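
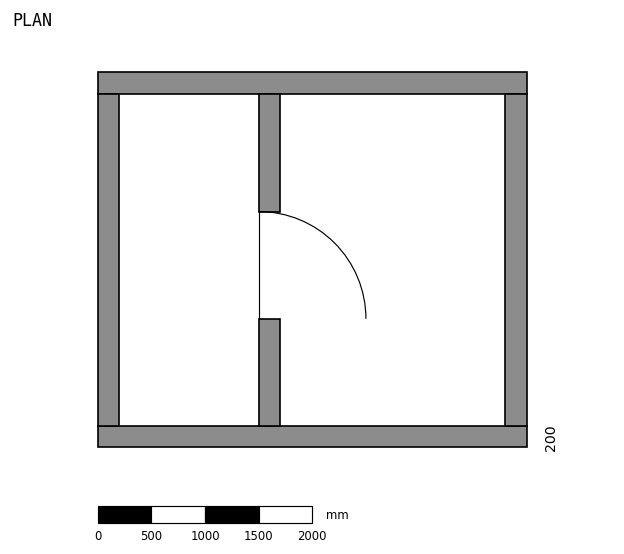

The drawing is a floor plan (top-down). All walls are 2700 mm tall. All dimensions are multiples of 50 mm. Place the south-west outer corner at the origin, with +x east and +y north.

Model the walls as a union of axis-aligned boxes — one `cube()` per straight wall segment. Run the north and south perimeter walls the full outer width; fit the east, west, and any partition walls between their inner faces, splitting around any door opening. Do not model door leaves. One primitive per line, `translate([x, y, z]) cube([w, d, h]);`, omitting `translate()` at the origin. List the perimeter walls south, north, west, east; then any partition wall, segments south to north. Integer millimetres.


cube([4000, 200, 2700]);
translate([0, 3300, 0]) cube([4000, 200, 2700]);
translate([0, 200, 0]) cube([200, 3100, 2700]);
translate([3800, 200, 0]) cube([200, 3100, 2700]);
translate([1500, 200, 0]) cube([200, 1000, 2700]);
translate([1500, 2200, 0]) cube([200, 1100, 2700]);


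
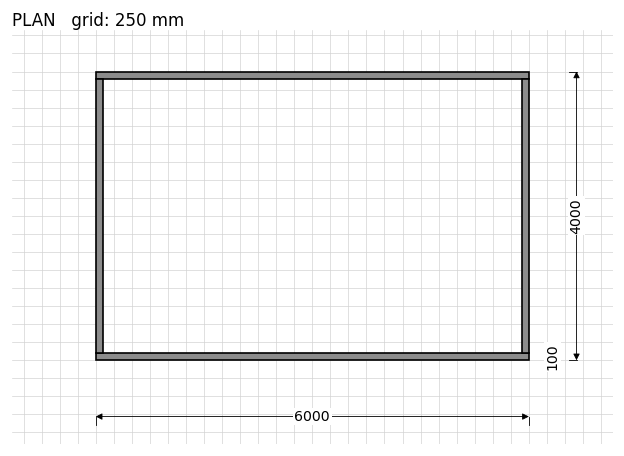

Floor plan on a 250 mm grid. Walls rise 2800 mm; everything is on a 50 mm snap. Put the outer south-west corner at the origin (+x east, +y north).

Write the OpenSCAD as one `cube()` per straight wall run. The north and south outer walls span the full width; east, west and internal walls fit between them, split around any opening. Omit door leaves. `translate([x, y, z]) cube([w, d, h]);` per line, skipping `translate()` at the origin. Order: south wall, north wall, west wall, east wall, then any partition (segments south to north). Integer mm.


cube([6000, 100, 2800]);
translate([0, 3900, 0]) cube([6000, 100, 2800]);
translate([0, 100, 0]) cube([100, 3800, 2800]);
translate([5900, 100, 0]) cube([100, 3800, 2800]);


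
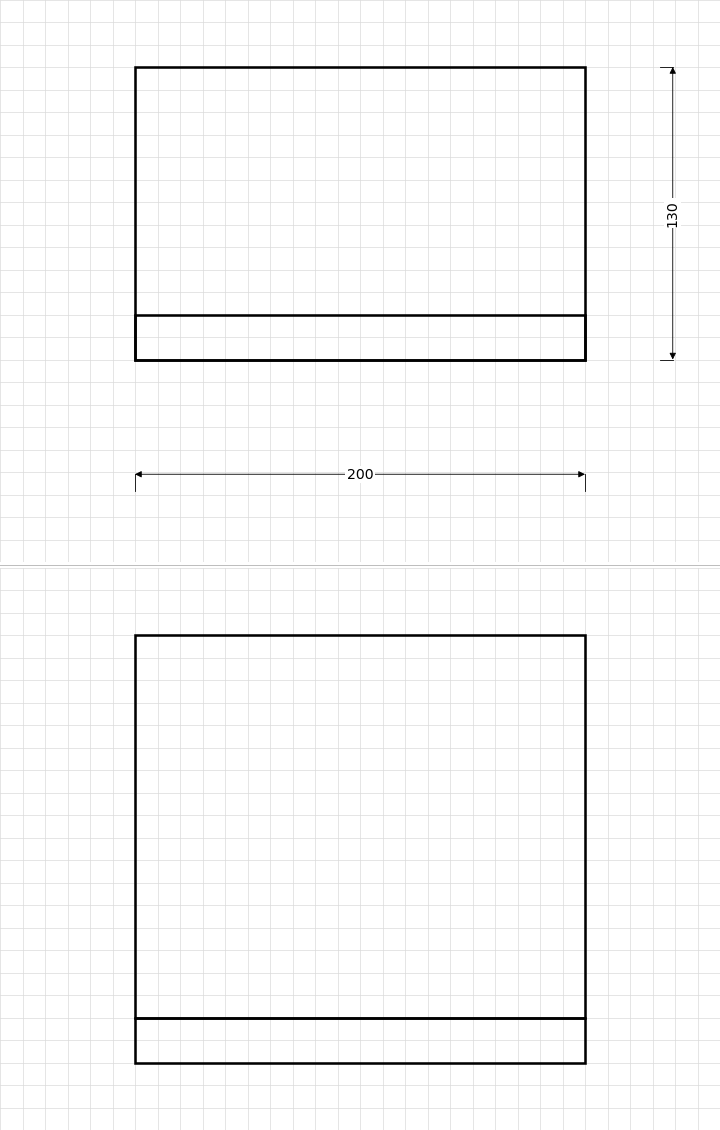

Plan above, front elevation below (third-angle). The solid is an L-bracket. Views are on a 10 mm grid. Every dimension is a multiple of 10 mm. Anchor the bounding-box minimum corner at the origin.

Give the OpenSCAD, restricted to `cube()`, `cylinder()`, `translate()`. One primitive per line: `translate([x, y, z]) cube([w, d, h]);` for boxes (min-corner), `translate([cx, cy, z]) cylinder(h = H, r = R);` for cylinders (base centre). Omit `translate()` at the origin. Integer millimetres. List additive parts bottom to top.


cube([200, 130, 20]);
translate([0, 0, 20]) cube([200, 20, 170]);


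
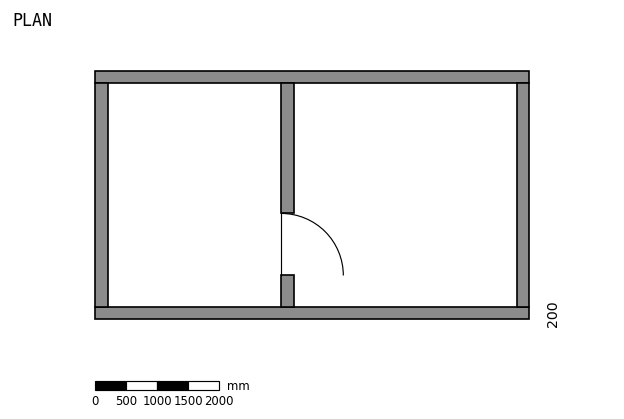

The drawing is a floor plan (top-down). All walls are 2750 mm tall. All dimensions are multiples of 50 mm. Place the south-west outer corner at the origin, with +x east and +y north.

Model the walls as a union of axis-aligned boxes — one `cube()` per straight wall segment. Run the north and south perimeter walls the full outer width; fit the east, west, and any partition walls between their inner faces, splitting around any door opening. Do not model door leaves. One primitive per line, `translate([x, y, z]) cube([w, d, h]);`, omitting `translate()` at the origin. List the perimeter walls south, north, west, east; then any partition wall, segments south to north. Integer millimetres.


cube([7000, 200, 2750]);
translate([0, 3800, 0]) cube([7000, 200, 2750]);
translate([0, 200, 0]) cube([200, 3600, 2750]);
translate([6800, 200, 0]) cube([200, 3600, 2750]);
translate([3000, 200, 0]) cube([200, 500, 2750]);
translate([3000, 1700, 0]) cube([200, 2100, 2750]);


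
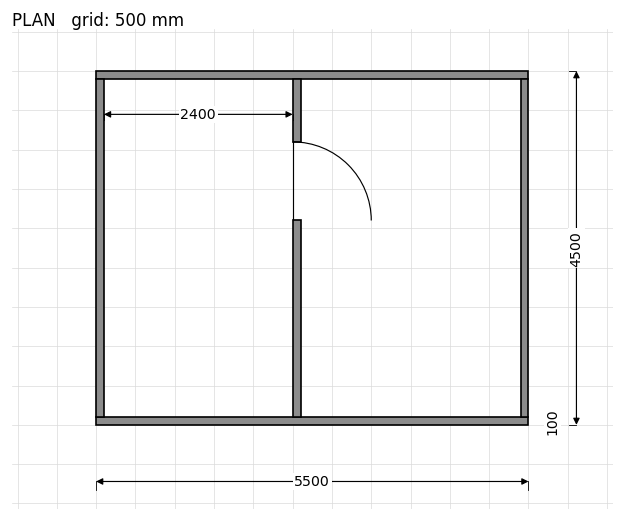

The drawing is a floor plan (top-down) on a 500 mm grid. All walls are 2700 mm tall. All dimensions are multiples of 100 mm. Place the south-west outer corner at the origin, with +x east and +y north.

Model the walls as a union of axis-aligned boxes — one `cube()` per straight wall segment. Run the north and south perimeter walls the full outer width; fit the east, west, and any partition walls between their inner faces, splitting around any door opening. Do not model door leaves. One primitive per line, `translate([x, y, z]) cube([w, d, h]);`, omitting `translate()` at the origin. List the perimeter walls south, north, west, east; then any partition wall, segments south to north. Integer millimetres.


cube([5500, 100, 2700]);
translate([0, 4400, 0]) cube([5500, 100, 2700]);
translate([0, 100, 0]) cube([100, 4300, 2700]);
translate([5400, 100, 0]) cube([100, 4300, 2700]);
translate([2500, 100, 0]) cube([100, 2500, 2700]);
translate([2500, 3600, 0]) cube([100, 800, 2700]);


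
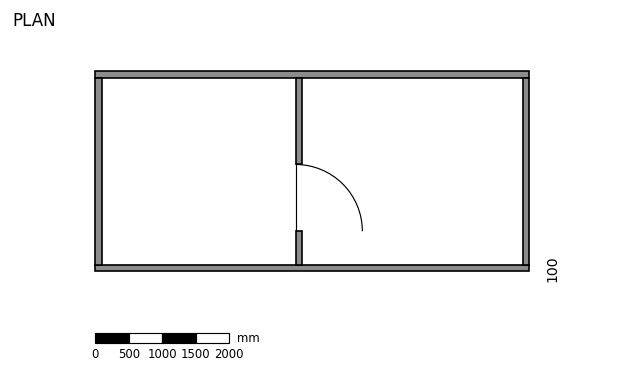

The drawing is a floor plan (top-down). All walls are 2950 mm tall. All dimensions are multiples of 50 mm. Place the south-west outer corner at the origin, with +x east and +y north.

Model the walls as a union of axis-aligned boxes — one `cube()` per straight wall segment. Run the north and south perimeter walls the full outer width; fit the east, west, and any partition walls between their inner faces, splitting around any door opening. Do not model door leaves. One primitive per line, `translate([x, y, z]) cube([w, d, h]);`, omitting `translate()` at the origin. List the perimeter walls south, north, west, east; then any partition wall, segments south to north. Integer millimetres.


cube([6500, 100, 2950]);
translate([0, 2900, 0]) cube([6500, 100, 2950]);
translate([0, 100, 0]) cube([100, 2800, 2950]);
translate([6400, 100, 0]) cube([100, 2800, 2950]);
translate([3000, 100, 0]) cube([100, 500, 2950]);
translate([3000, 1600, 0]) cube([100, 1300, 2950]);


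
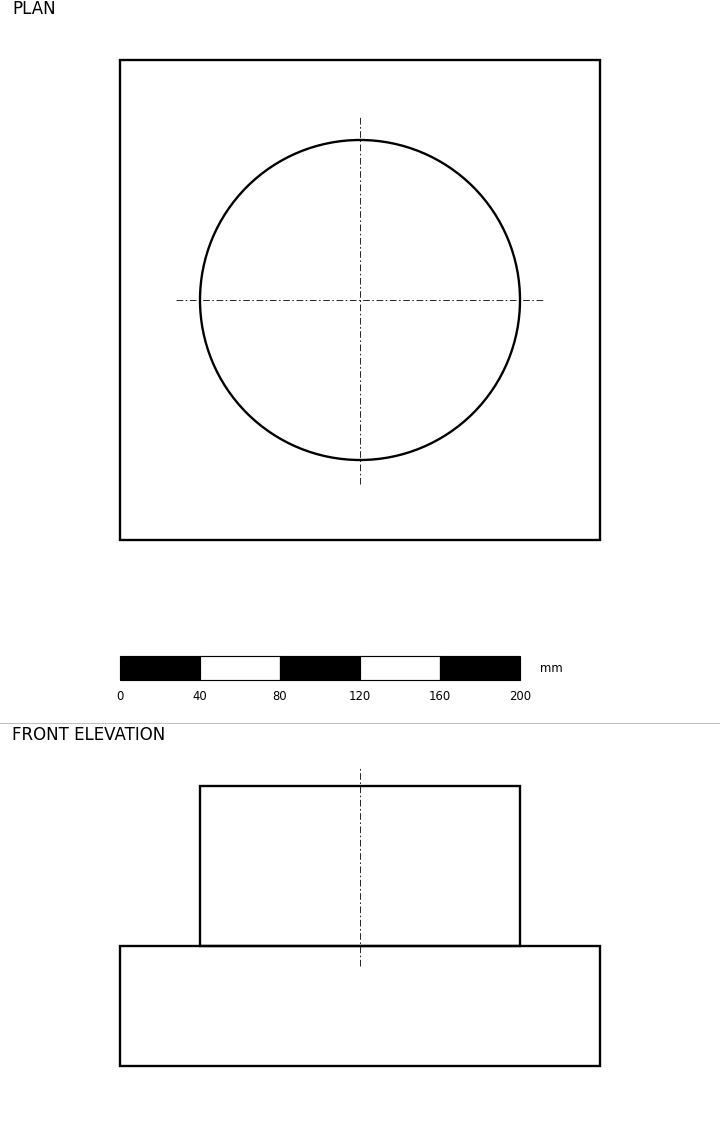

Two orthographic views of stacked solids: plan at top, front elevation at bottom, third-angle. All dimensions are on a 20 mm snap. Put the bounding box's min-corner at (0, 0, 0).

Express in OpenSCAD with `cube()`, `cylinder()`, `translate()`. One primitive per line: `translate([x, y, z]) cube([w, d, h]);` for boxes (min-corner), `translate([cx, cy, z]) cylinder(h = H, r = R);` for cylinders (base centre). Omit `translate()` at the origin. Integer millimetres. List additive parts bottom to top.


cube([240, 240, 60]);
translate([120, 120, 60]) cylinder(h = 80, r = 80);


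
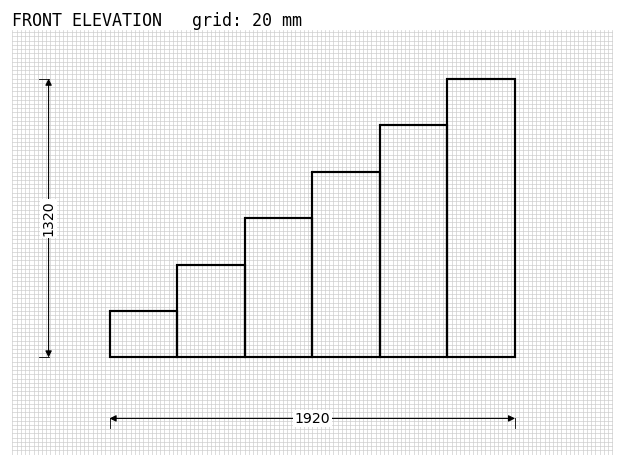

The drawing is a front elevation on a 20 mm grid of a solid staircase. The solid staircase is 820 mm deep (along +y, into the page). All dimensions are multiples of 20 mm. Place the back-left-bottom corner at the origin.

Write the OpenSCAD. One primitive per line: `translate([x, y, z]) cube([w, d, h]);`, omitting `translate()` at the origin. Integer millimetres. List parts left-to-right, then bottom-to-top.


cube([320, 820, 220]);
translate([320, 0, 0]) cube([320, 820, 440]);
translate([640, 0, 0]) cube([320, 820, 660]);
translate([960, 0, 0]) cube([320, 820, 880]);
translate([1280, 0, 0]) cube([320, 820, 1100]);
translate([1600, 0, 0]) cube([320, 820, 1320]);


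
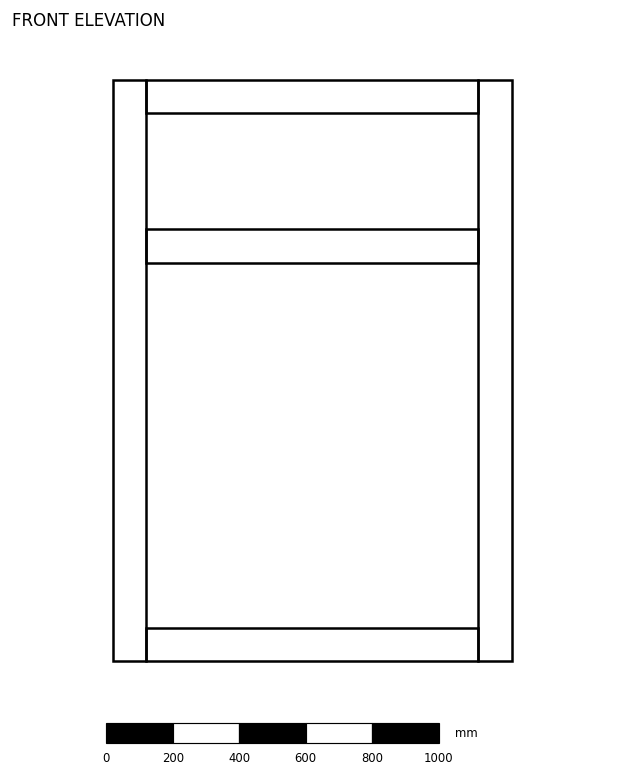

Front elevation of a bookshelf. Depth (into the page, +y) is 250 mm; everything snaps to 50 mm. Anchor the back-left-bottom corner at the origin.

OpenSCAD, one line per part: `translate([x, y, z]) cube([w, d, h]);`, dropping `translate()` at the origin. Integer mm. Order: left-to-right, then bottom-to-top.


cube([100, 250, 1750]);
translate([100, 0, 0]) cube([1000, 250, 100]);
translate([100, 0, 1200]) cube([1000, 250, 100]);
translate([100, 0, 1650]) cube([1000, 250, 100]);
translate([1100, 0, 0]) cube([100, 250, 1750]);


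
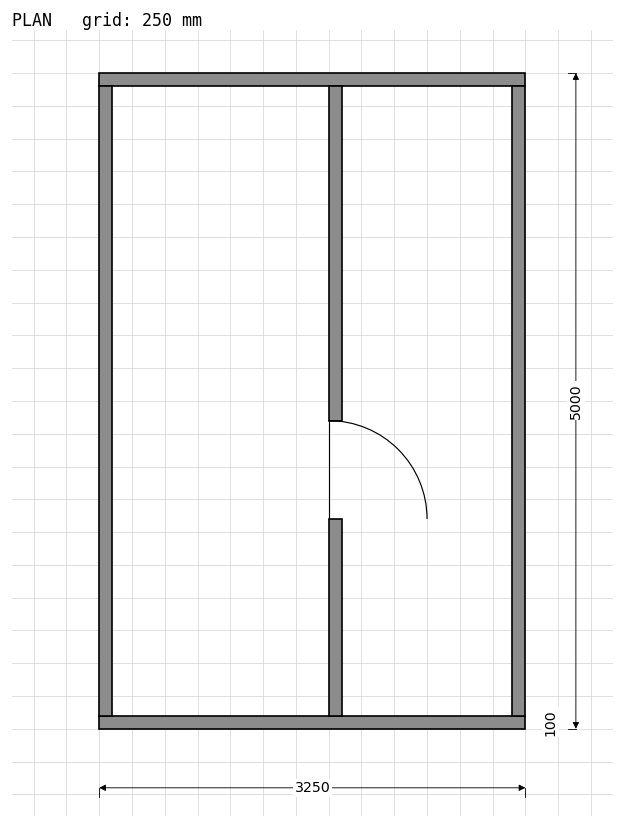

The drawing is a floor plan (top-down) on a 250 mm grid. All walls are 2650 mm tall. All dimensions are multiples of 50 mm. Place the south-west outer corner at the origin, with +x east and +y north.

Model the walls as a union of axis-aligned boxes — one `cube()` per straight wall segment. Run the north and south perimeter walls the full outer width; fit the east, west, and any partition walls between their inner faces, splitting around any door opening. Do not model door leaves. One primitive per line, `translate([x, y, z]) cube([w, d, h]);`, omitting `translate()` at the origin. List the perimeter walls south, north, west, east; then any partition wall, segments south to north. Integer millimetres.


cube([3250, 100, 2650]);
translate([0, 4900, 0]) cube([3250, 100, 2650]);
translate([0, 100, 0]) cube([100, 4800, 2650]);
translate([3150, 100, 0]) cube([100, 4800, 2650]);
translate([1750, 100, 0]) cube([100, 1500, 2650]);
translate([1750, 2350, 0]) cube([100, 2550, 2650]);


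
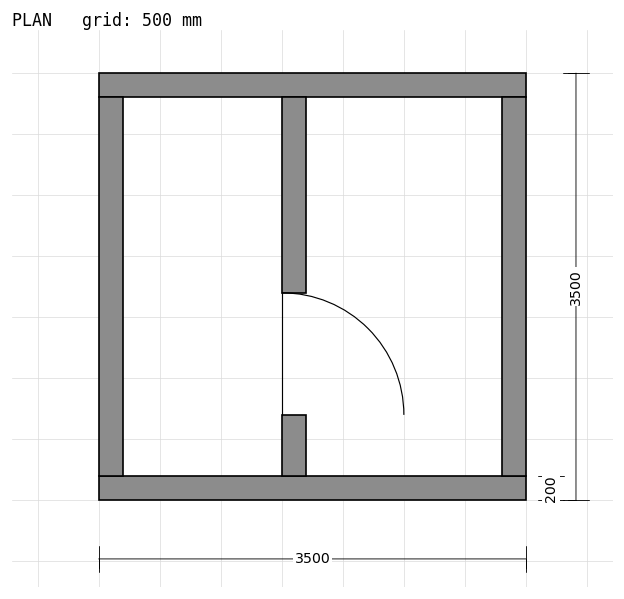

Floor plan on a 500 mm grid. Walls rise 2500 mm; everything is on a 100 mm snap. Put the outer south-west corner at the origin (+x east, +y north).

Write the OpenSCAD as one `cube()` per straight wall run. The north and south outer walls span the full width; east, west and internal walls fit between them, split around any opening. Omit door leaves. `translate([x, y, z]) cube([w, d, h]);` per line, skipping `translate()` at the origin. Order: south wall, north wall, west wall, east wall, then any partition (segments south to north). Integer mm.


cube([3500, 200, 2500]);
translate([0, 3300, 0]) cube([3500, 200, 2500]);
translate([0, 200, 0]) cube([200, 3100, 2500]);
translate([3300, 200, 0]) cube([200, 3100, 2500]);
translate([1500, 200, 0]) cube([200, 500, 2500]);
translate([1500, 1700, 0]) cube([200, 1600, 2500]);


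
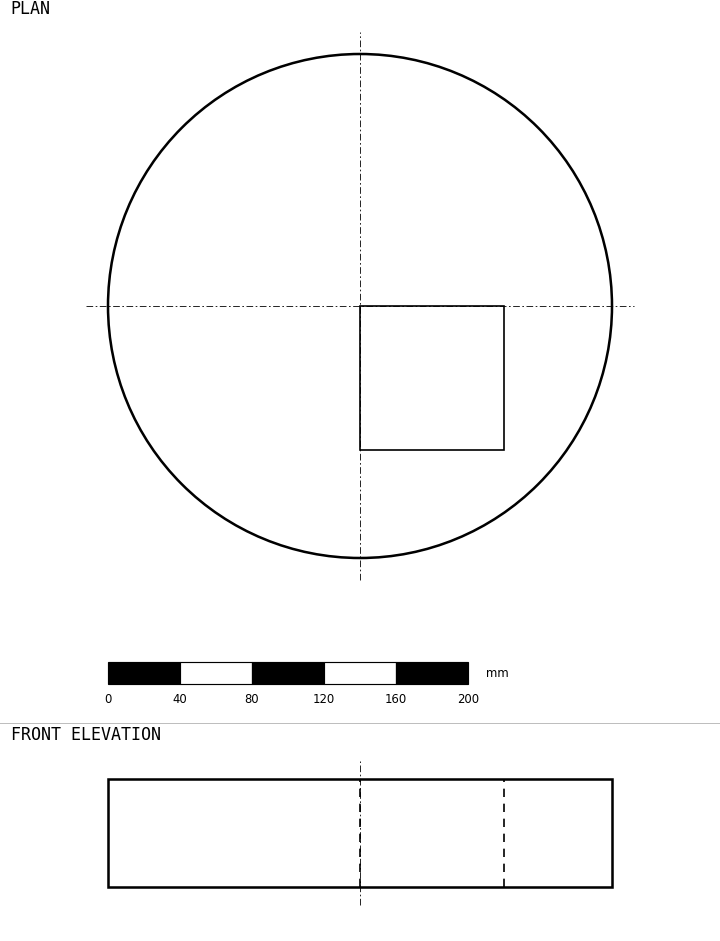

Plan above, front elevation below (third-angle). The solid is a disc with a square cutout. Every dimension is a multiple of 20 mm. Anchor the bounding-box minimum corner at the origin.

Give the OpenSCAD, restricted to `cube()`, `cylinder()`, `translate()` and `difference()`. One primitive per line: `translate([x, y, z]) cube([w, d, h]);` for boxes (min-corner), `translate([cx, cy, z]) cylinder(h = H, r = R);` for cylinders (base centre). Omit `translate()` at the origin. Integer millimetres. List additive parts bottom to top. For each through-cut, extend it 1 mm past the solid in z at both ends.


difference() {
  translate([140, 140, 0]) cylinder(h = 60, r = 140);
  translate([140, 60, -1]) cube([80, 80, 62]);
}


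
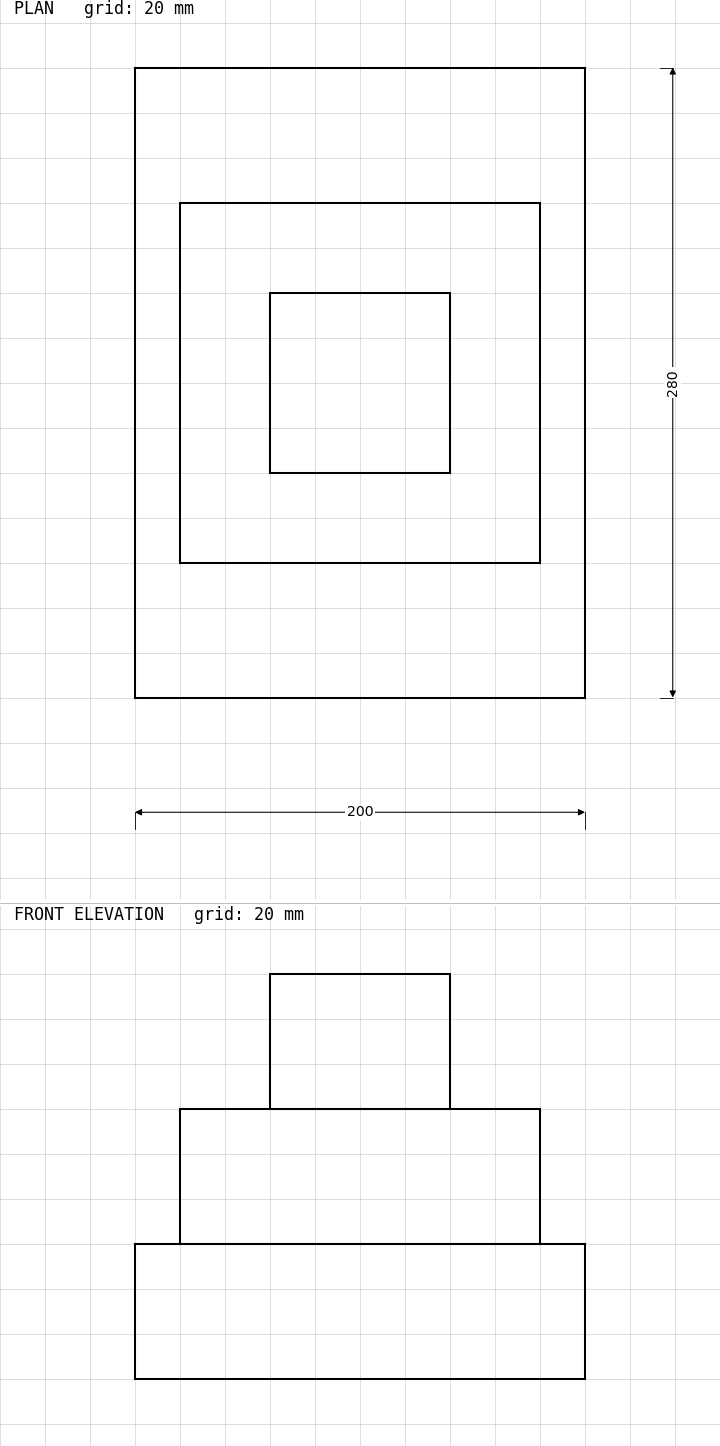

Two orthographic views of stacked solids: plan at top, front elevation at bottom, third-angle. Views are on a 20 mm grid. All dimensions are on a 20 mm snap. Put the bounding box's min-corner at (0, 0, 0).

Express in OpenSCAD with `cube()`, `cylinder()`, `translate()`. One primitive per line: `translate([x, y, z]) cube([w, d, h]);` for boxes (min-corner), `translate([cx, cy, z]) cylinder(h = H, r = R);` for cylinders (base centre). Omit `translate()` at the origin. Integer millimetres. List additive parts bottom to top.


cube([200, 280, 60]);
translate([20, 60, 60]) cube([160, 160, 60]);
translate([60, 100, 120]) cube([80, 80, 60]);


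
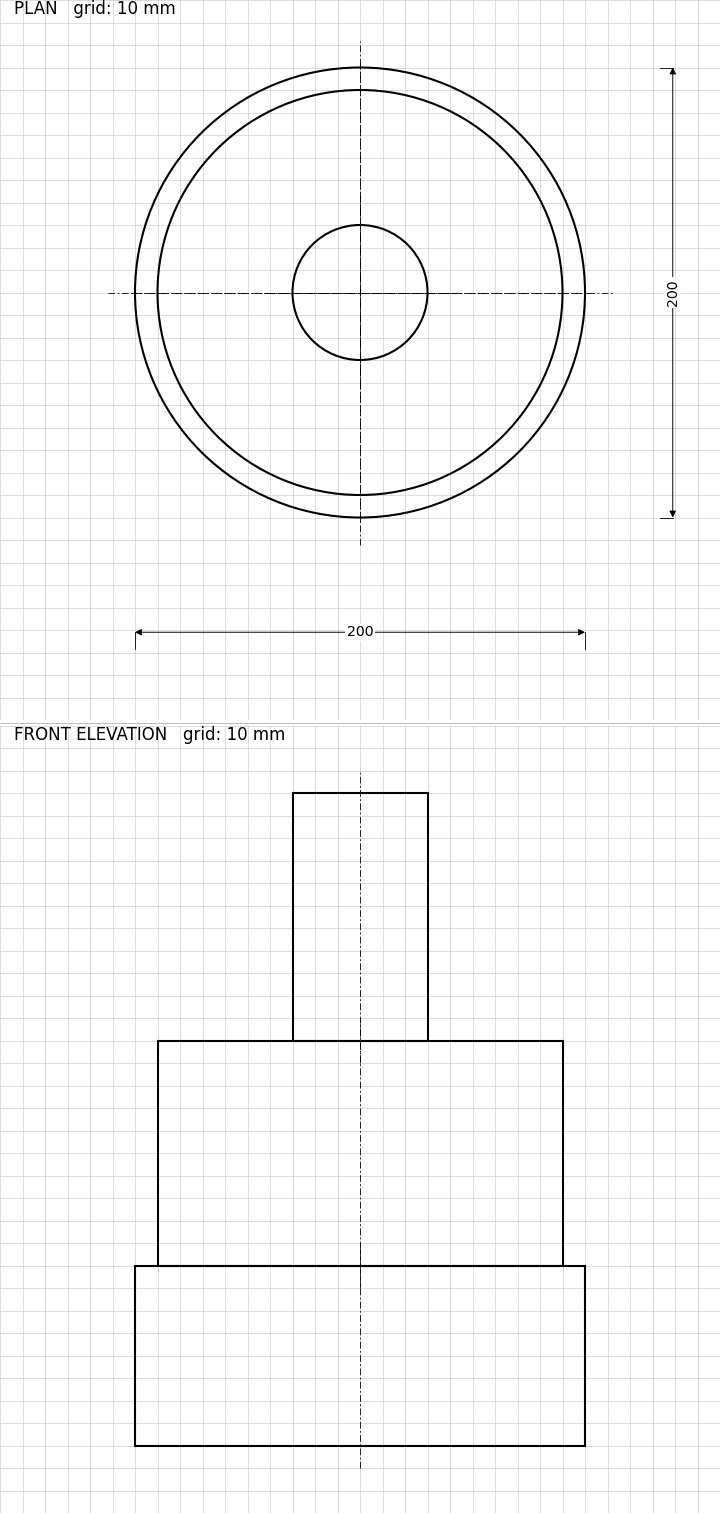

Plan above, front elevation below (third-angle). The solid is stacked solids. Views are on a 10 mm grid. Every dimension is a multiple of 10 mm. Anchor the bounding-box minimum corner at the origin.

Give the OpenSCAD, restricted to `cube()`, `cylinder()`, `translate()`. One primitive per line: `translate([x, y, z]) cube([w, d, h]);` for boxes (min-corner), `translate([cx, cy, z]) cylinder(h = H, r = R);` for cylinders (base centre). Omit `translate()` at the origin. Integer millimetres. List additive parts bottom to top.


translate([100, 100, 0]) cylinder(h = 80, r = 100);
translate([100, 100, 80]) cylinder(h = 100, r = 90);
translate([100, 100, 180]) cylinder(h = 110, r = 30);


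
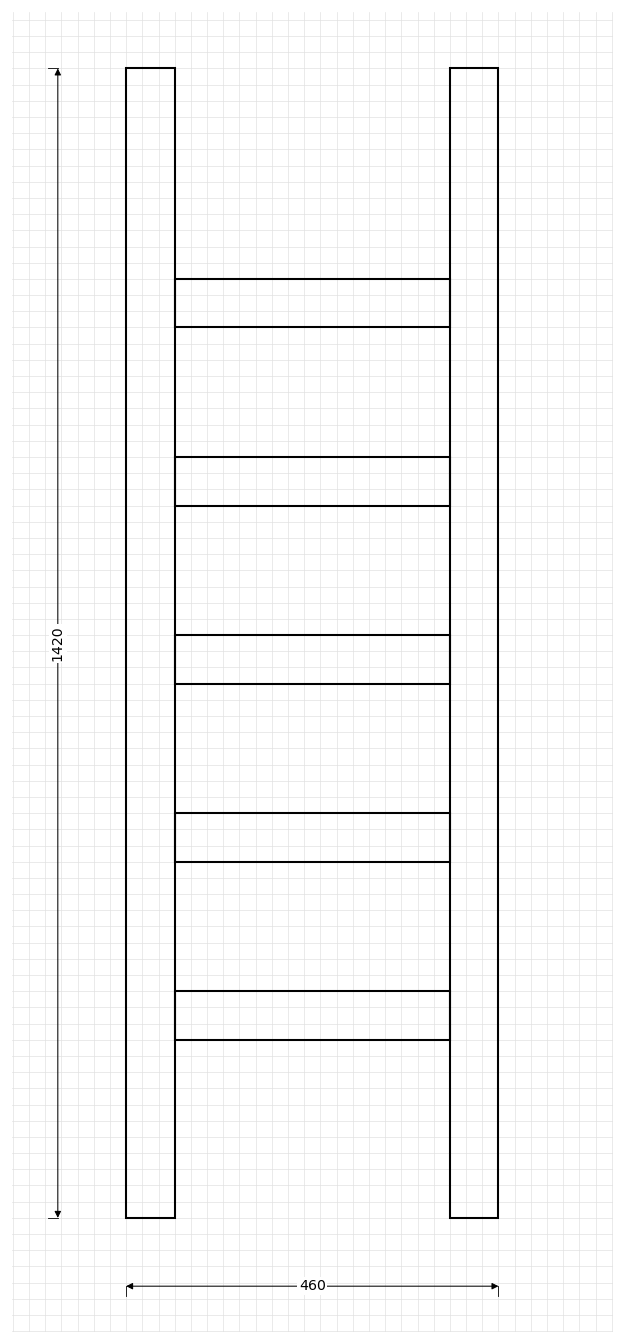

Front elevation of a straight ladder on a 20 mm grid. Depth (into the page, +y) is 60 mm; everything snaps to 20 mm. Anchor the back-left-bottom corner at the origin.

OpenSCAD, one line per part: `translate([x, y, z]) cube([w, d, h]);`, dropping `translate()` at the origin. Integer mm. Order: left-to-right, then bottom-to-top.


cube([60, 60, 1420]);
translate([60, 0, 220]) cube([340, 60, 60]);
translate([60, 0, 440]) cube([340, 60, 60]);
translate([60, 0, 660]) cube([340, 60, 60]);
translate([60, 0, 880]) cube([340, 60, 60]);
translate([60, 0, 1100]) cube([340, 60, 60]);
translate([400, 0, 0]) cube([60, 60, 1420]);


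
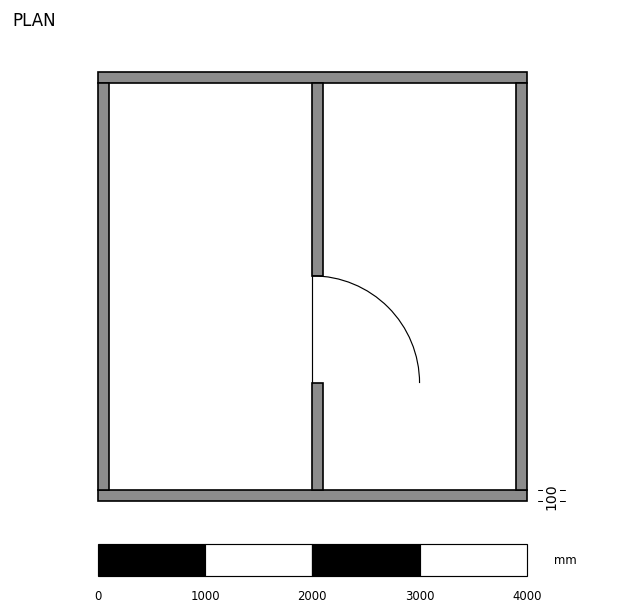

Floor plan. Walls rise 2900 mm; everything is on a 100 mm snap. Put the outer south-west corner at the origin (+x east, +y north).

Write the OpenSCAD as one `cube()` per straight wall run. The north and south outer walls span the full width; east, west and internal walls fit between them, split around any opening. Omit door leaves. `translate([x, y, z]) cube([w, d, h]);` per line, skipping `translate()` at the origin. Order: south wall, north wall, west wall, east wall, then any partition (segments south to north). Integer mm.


cube([4000, 100, 2900]);
translate([0, 3900, 0]) cube([4000, 100, 2900]);
translate([0, 100, 0]) cube([100, 3800, 2900]);
translate([3900, 100, 0]) cube([100, 3800, 2900]);
translate([2000, 100, 0]) cube([100, 1000, 2900]);
translate([2000, 2100, 0]) cube([100, 1800, 2900]);


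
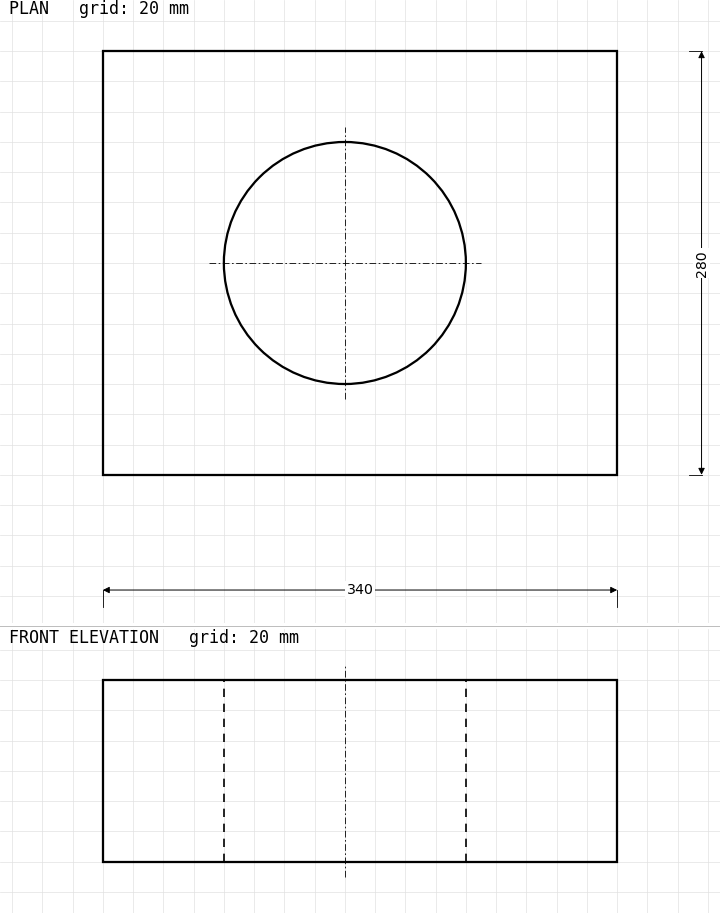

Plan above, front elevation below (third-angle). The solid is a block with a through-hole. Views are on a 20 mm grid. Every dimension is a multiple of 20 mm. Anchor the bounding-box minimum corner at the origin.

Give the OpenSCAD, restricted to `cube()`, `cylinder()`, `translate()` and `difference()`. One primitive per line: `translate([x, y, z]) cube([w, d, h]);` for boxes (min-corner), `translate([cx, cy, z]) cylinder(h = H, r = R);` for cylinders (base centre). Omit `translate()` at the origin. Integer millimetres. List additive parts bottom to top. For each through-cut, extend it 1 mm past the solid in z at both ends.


difference() {
  cube([340, 280, 120]);
  translate([160, 140, -1]) cylinder(h = 122, r = 80);
}


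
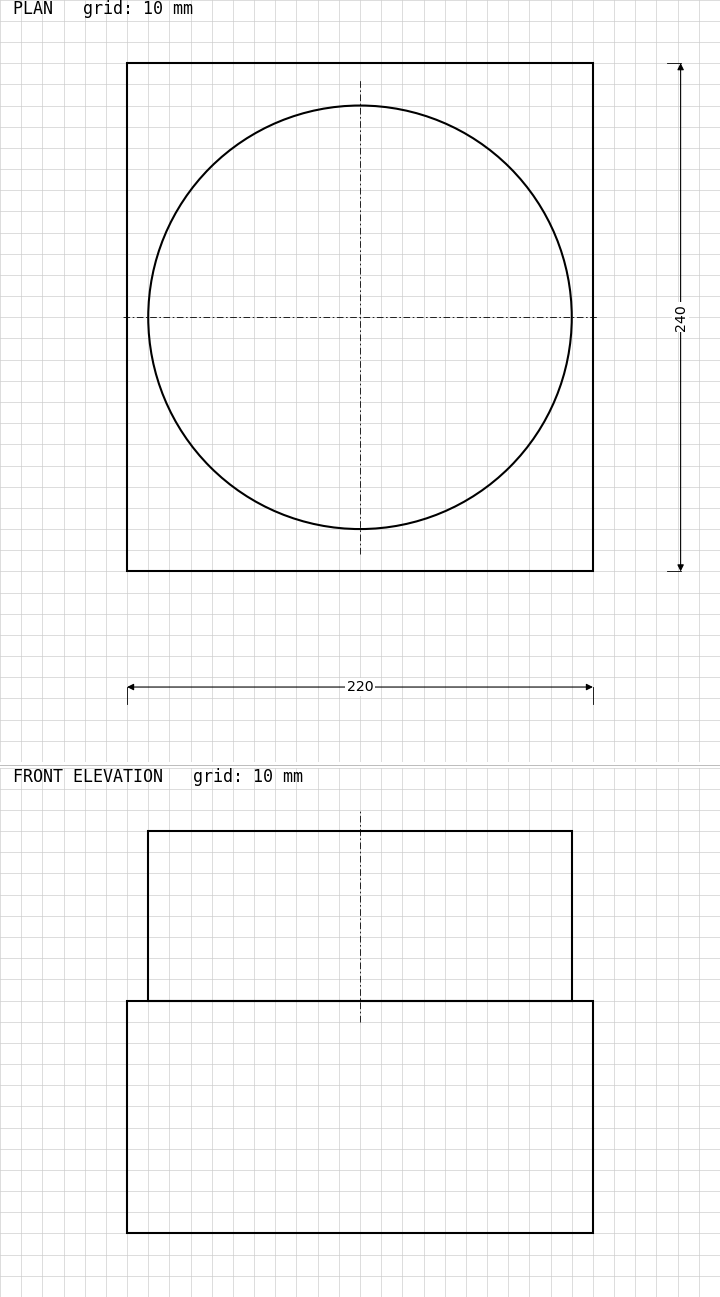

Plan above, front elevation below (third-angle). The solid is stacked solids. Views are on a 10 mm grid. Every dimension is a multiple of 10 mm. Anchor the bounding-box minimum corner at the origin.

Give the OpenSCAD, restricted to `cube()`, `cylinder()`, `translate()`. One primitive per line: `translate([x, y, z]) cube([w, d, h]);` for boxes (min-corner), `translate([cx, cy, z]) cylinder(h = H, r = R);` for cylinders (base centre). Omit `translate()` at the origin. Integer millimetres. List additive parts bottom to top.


cube([220, 240, 110]);
translate([110, 120, 110]) cylinder(h = 80, r = 100);


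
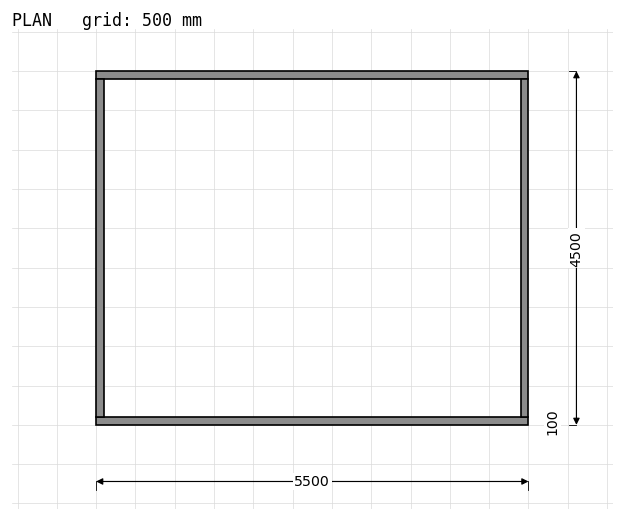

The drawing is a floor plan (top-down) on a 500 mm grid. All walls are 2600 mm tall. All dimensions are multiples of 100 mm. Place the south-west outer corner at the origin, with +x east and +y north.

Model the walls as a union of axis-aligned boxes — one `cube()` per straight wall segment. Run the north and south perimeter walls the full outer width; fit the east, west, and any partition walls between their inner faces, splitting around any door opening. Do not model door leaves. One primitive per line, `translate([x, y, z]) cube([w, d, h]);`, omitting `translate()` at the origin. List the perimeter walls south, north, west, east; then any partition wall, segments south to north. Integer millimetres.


cube([5500, 100, 2600]);
translate([0, 4400, 0]) cube([5500, 100, 2600]);
translate([0, 100, 0]) cube([100, 4300, 2600]);
translate([5400, 100, 0]) cube([100, 4300, 2600]);


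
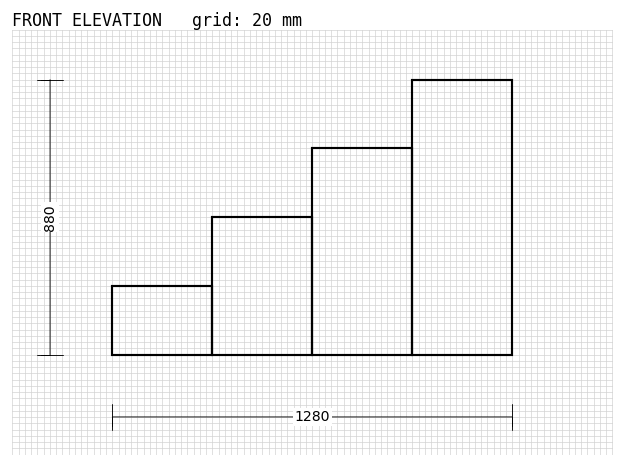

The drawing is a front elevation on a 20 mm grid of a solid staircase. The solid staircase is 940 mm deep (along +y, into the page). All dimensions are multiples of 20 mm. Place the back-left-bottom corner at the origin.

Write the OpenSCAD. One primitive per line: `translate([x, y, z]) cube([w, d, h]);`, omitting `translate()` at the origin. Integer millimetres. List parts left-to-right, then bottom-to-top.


cube([320, 940, 220]);
translate([320, 0, 0]) cube([320, 940, 440]);
translate([640, 0, 0]) cube([320, 940, 660]);
translate([960, 0, 0]) cube([320, 940, 880]);


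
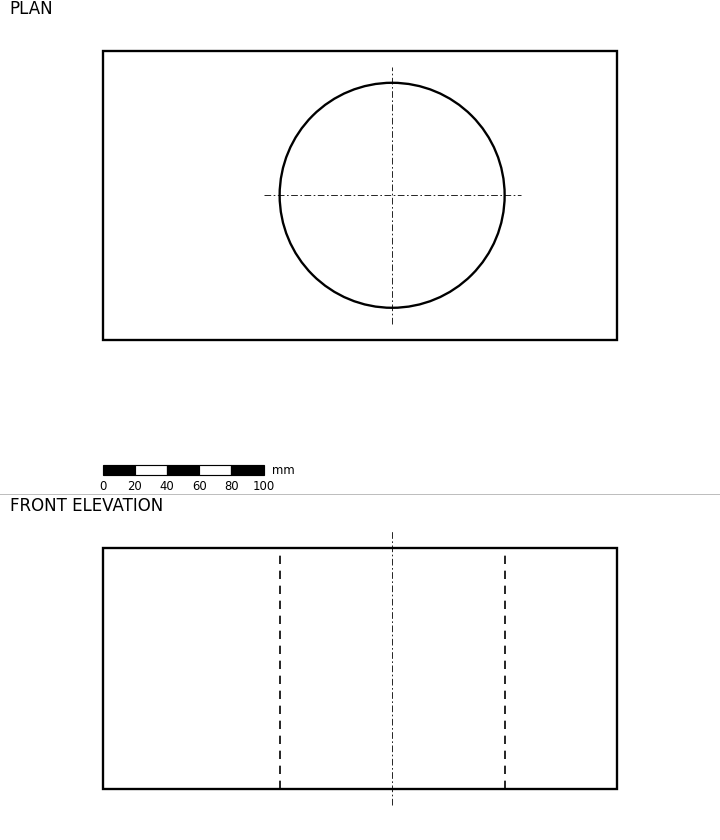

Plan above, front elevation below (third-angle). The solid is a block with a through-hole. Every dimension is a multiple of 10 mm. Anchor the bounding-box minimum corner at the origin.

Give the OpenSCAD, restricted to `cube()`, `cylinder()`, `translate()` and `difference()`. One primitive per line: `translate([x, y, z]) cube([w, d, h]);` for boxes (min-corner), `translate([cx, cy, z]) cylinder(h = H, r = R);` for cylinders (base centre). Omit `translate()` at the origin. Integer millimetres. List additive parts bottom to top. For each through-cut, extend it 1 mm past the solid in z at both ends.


difference() {
  cube([320, 180, 150]);
  translate([180, 90, -1]) cylinder(h = 152, r = 70);
}


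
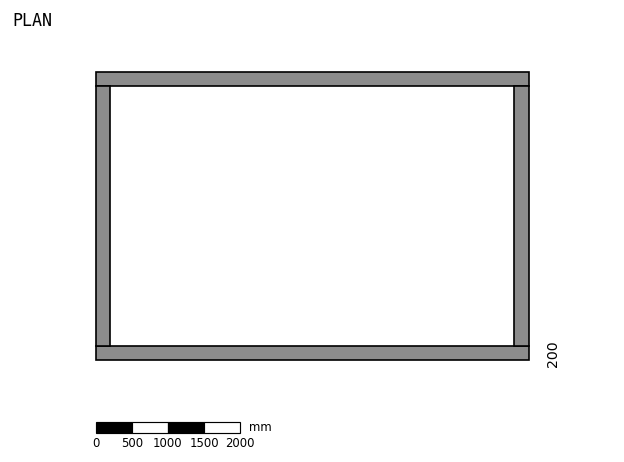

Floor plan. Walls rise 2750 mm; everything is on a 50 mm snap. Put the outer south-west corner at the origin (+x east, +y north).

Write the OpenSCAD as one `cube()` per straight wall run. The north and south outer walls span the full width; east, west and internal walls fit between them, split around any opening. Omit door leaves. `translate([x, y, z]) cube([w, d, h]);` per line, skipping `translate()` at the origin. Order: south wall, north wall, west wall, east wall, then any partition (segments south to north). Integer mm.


cube([6000, 200, 2750]);
translate([0, 3800, 0]) cube([6000, 200, 2750]);
translate([0, 200, 0]) cube([200, 3600, 2750]);
translate([5800, 200, 0]) cube([200, 3600, 2750]);


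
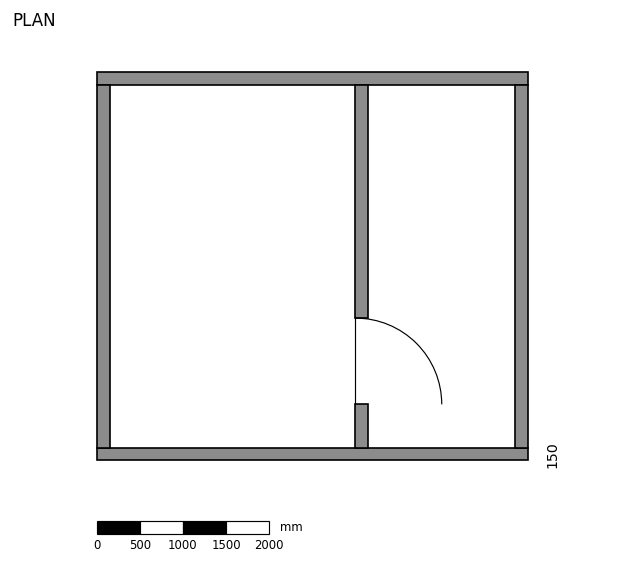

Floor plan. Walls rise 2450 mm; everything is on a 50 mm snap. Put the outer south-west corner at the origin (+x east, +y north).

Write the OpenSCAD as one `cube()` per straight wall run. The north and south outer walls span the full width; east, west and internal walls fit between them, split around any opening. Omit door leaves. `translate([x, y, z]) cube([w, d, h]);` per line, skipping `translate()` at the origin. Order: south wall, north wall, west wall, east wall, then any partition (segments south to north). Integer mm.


cube([5000, 150, 2450]);
translate([0, 4350, 0]) cube([5000, 150, 2450]);
translate([0, 150, 0]) cube([150, 4200, 2450]);
translate([4850, 150, 0]) cube([150, 4200, 2450]);
translate([3000, 150, 0]) cube([150, 500, 2450]);
translate([3000, 1650, 0]) cube([150, 2700, 2450]);


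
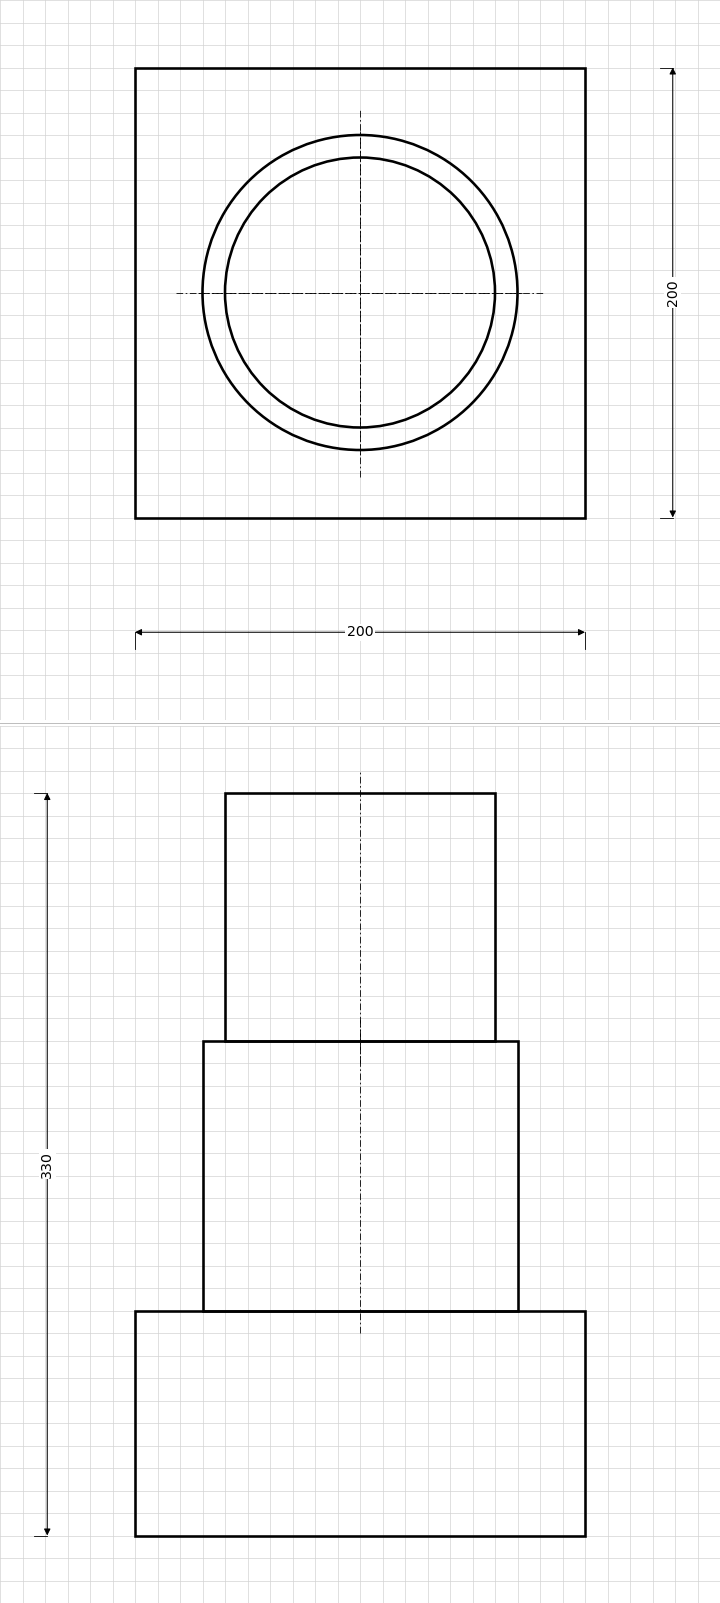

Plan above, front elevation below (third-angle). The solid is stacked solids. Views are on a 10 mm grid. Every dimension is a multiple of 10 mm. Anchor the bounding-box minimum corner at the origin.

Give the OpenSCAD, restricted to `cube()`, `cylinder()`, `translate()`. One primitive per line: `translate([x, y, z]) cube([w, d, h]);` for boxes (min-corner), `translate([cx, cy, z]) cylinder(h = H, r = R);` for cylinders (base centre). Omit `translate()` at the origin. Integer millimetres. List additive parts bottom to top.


cube([200, 200, 100]);
translate([100, 100, 100]) cylinder(h = 120, r = 70);
translate([100, 100, 220]) cylinder(h = 110, r = 60);


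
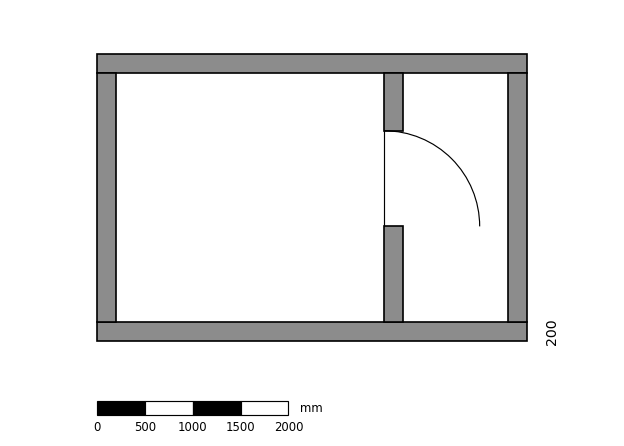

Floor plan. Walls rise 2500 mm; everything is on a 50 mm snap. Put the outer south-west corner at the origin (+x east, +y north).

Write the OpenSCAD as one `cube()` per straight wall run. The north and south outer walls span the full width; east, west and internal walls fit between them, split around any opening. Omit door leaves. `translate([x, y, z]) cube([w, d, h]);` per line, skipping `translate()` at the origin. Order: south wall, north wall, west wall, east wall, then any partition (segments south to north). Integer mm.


cube([4500, 200, 2500]);
translate([0, 2800, 0]) cube([4500, 200, 2500]);
translate([0, 200, 0]) cube([200, 2600, 2500]);
translate([4300, 200, 0]) cube([200, 2600, 2500]);
translate([3000, 200, 0]) cube([200, 1000, 2500]);
translate([3000, 2200, 0]) cube([200, 600, 2500]);


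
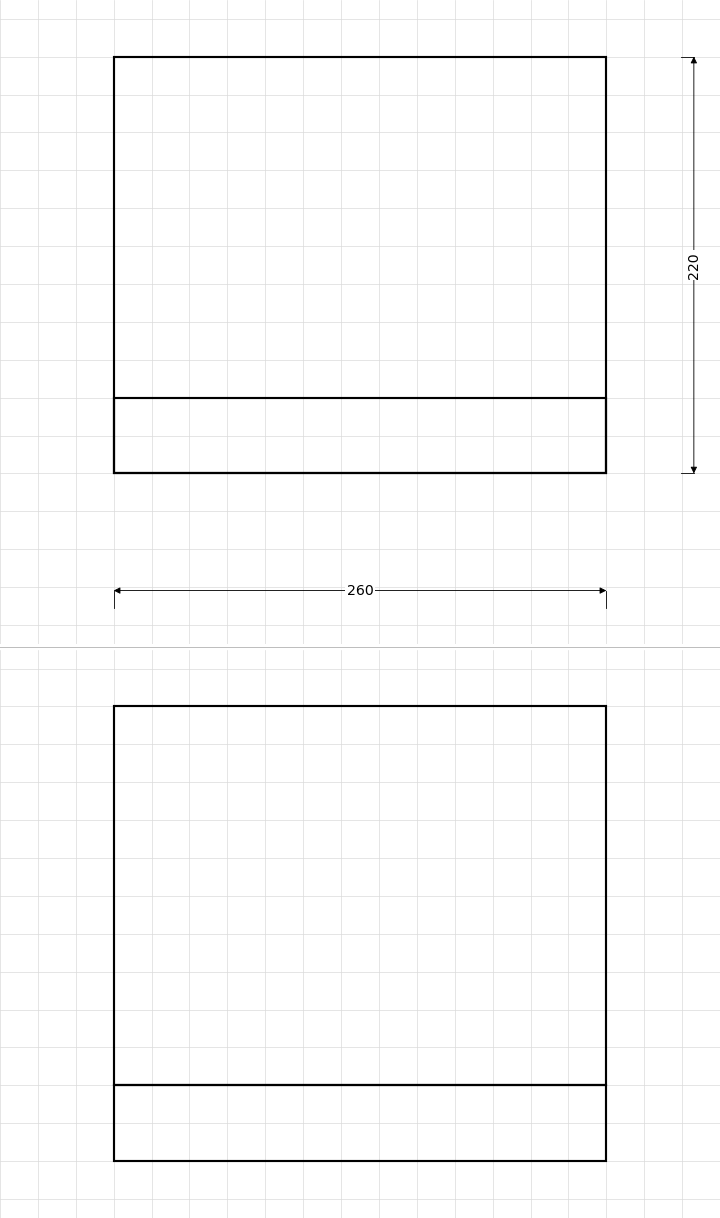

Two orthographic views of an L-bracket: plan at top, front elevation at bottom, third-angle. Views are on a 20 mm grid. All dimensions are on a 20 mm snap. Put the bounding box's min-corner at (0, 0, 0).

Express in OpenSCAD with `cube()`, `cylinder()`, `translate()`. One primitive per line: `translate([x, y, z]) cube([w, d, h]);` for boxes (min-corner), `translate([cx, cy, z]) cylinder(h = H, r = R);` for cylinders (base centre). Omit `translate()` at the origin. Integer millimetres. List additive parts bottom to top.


cube([260, 220, 40]);
translate([0, 0, 40]) cube([260, 40, 200]);


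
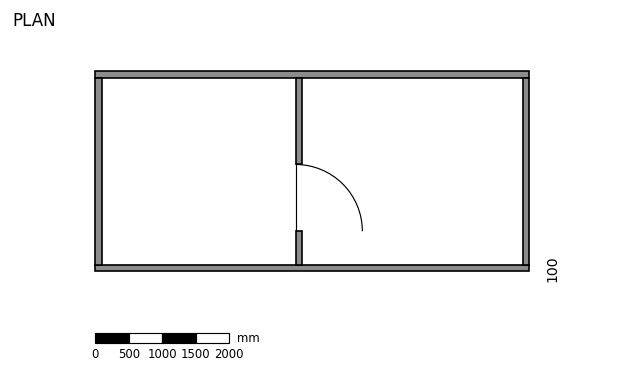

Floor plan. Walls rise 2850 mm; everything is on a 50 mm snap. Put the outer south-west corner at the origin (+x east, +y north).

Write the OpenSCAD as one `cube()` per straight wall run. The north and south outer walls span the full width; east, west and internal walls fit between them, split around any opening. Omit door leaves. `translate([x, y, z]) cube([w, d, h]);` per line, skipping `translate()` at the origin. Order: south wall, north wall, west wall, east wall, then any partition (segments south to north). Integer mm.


cube([6500, 100, 2850]);
translate([0, 2900, 0]) cube([6500, 100, 2850]);
translate([0, 100, 0]) cube([100, 2800, 2850]);
translate([6400, 100, 0]) cube([100, 2800, 2850]);
translate([3000, 100, 0]) cube([100, 500, 2850]);
translate([3000, 1600, 0]) cube([100, 1300, 2850]);


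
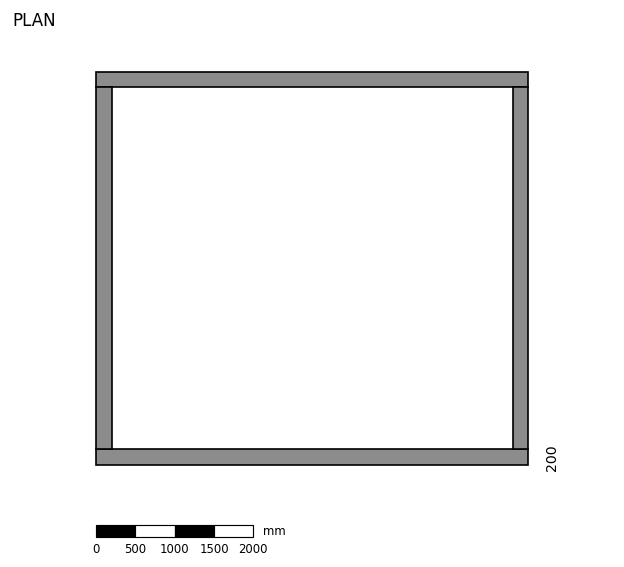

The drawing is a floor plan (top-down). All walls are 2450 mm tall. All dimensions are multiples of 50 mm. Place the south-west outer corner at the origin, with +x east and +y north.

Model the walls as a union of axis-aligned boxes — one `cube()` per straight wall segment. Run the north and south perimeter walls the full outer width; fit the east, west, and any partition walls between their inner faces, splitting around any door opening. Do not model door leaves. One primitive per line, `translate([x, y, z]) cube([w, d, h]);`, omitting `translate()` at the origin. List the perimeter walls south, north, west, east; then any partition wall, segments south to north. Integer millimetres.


cube([5500, 200, 2450]);
translate([0, 4800, 0]) cube([5500, 200, 2450]);
translate([0, 200, 0]) cube([200, 4600, 2450]);
translate([5300, 200, 0]) cube([200, 4600, 2450]);


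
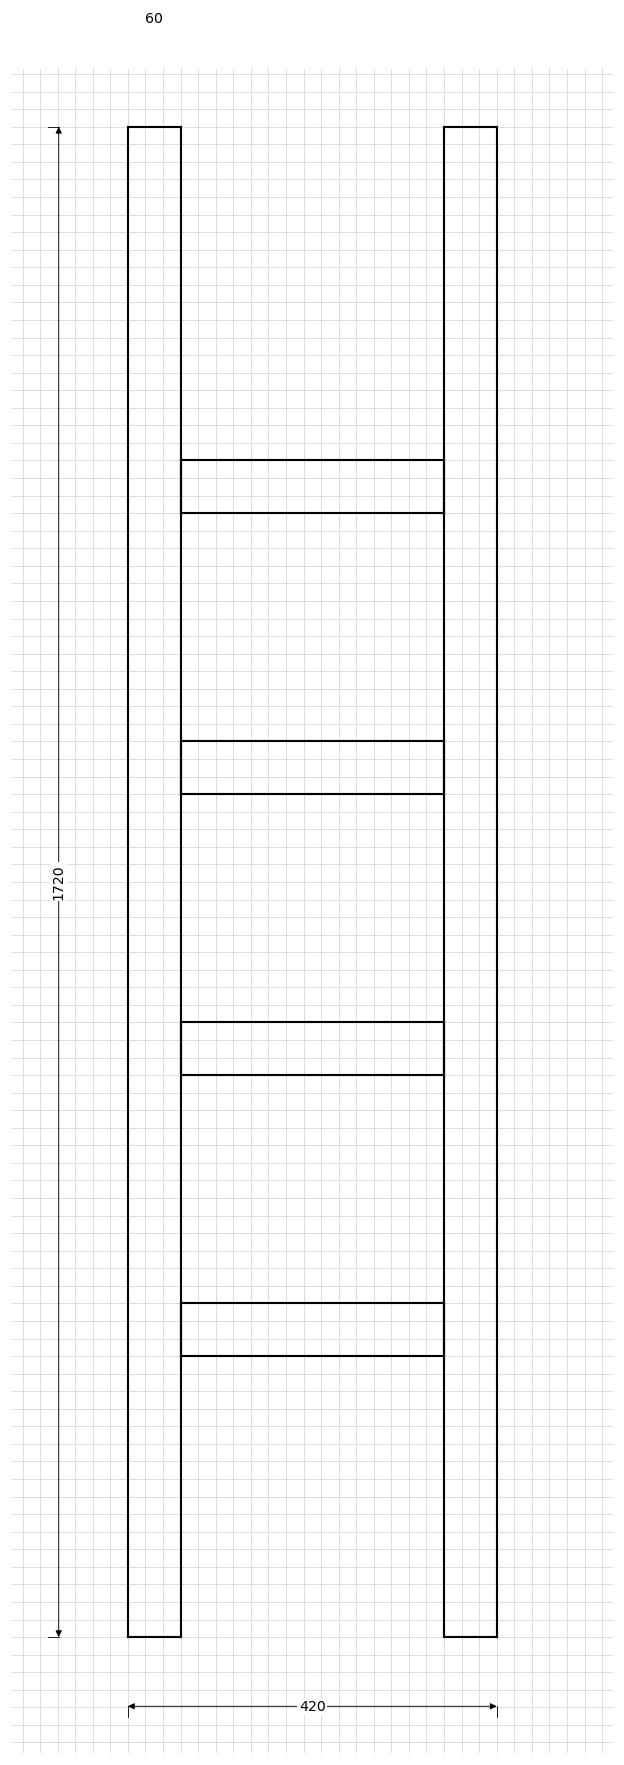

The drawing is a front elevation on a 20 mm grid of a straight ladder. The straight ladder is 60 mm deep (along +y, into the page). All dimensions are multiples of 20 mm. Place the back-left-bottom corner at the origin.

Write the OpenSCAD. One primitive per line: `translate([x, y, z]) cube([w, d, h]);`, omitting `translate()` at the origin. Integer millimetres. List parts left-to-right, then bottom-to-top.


cube([60, 60, 1720]);
translate([60, 0, 320]) cube([300, 60, 60]);
translate([60, 0, 640]) cube([300, 60, 60]);
translate([60, 0, 960]) cube([300, 60, 60]);
translate([60, 0, 1280]) cube([300, 60, 60]);
translate([360, 0, 0]) cube([60, 60, 1720]);


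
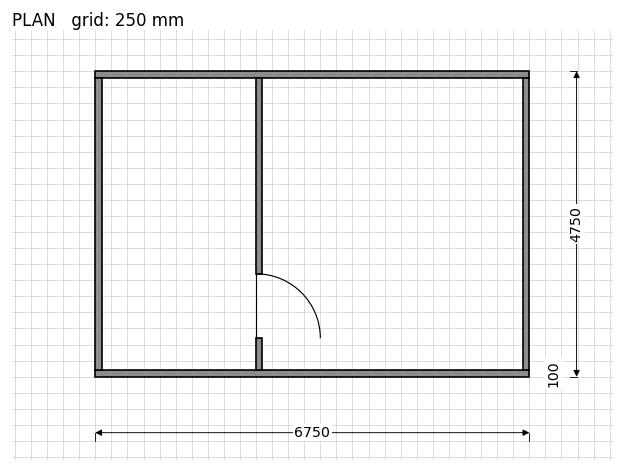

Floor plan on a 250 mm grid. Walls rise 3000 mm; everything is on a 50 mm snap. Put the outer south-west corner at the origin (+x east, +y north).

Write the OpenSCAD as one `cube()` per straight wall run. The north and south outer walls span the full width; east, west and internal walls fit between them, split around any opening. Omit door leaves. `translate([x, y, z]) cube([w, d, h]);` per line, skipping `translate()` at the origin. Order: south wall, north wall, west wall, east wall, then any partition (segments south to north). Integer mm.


cube([6750, 100, 3000]);
translate([0, 4650, 0]) cube([6750, 100, 3000]);
translate([0, 100, 0]) cube([100, 4550, 3000]);
translate([6650, 100, 0]) cube([100, 4550, 3000]);
translate([2500, 100, 0]) cube([100, 500, 3000]);
translate([2500, 1600, 0]) cube([100, 3050, 3000]);


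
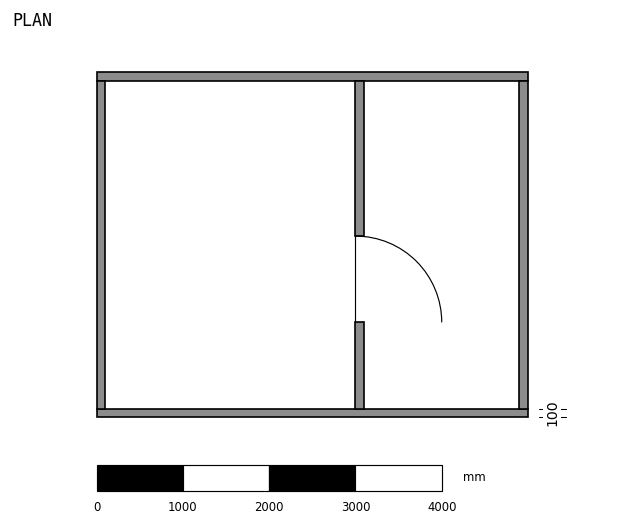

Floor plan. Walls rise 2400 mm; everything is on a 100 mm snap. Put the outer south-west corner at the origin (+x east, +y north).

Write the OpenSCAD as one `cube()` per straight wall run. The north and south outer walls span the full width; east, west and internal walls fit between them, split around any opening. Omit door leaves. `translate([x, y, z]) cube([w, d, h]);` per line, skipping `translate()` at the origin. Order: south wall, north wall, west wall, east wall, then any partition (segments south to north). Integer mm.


cube([5000, 100, 2400]);
translate([0, 3900, 0]) cube([5000, 100, 2400]);
translate([0, 100, 0]) cube([100, 3800, 2400]);
translate([4900, 100, 0]) cube([100, 3800, 2400]);
translate([3000, 100, 0]) cube([100, 1000, 2400]);
translate([3000, 2100, 0]) cube([100, 1800, 2400]);


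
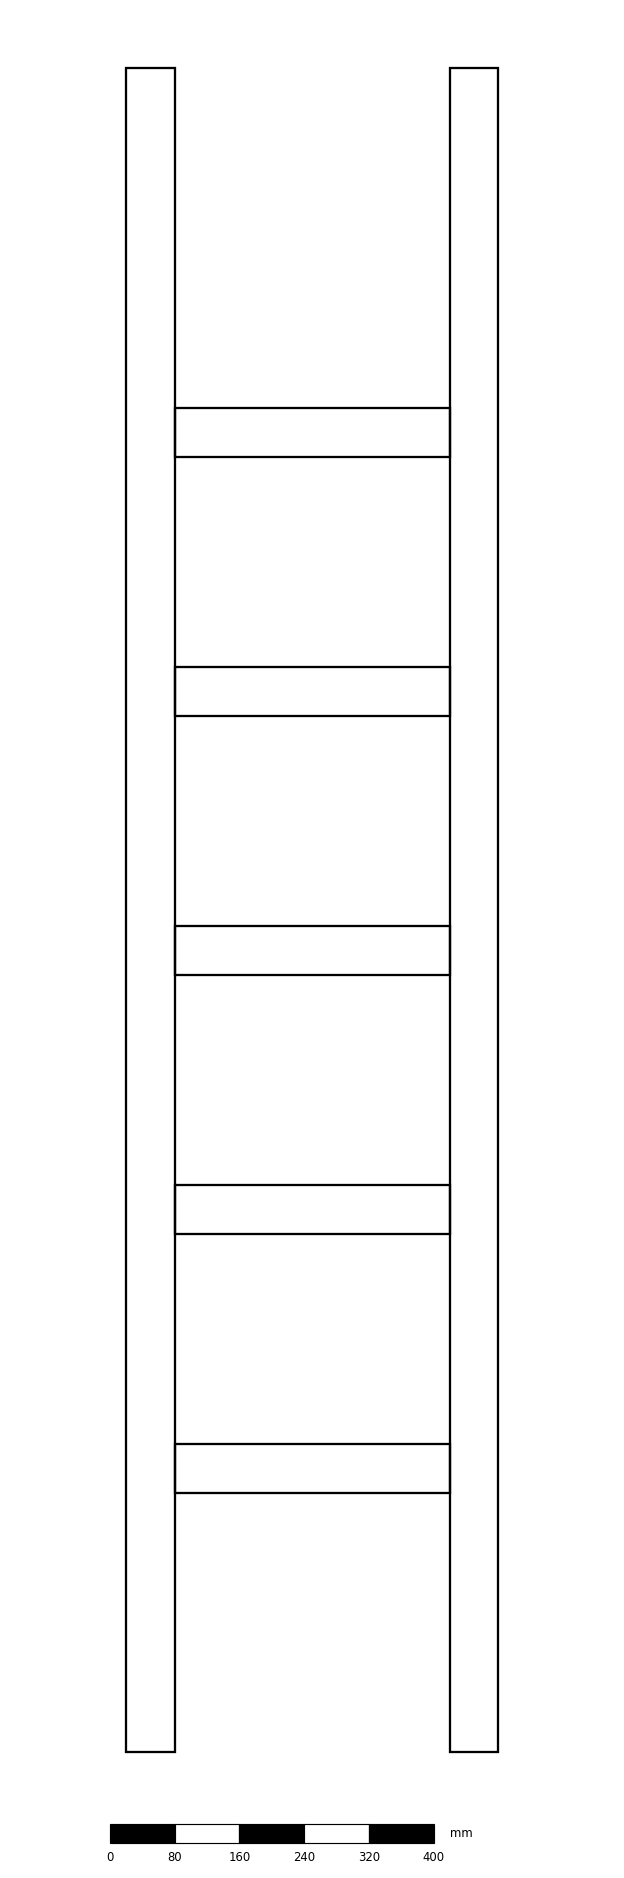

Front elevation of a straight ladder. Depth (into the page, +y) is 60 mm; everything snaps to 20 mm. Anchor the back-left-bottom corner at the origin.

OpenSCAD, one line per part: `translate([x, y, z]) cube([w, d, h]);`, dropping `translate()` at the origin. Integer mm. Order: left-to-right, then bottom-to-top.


cube([60, 60, 2080]);
translate([60, 0, 320]) cube([340, 60, 60]);
translate([60, 0, 640]) cube([340, 60, 60]);
translate([60, 0, 960]) cube([340, 60, 60]);
translate([60, 0, 1280]) cube([340, 60, 60]);
translate([60, 0, 1600]) cube([340, 60, 60]);
translate([400, 0, 0]) cube([60, 60, 2080]);


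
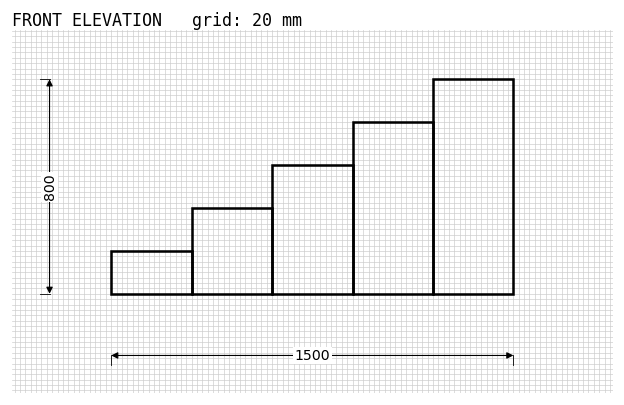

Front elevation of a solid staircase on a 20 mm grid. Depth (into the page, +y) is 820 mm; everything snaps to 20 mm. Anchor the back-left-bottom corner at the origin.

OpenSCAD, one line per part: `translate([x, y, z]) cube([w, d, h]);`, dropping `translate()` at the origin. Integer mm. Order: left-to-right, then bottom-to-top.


cube([300, 820, 160]);
translate([300, 0, 0]) cube([300, 820, 320]);
translate([600, 0, 0]) cube([300, 820, 480]);
translate([900, 0, 0]) cube([300, 820, 640]);
translate([1200, 0, 0]) cube([300, 820, 800]);


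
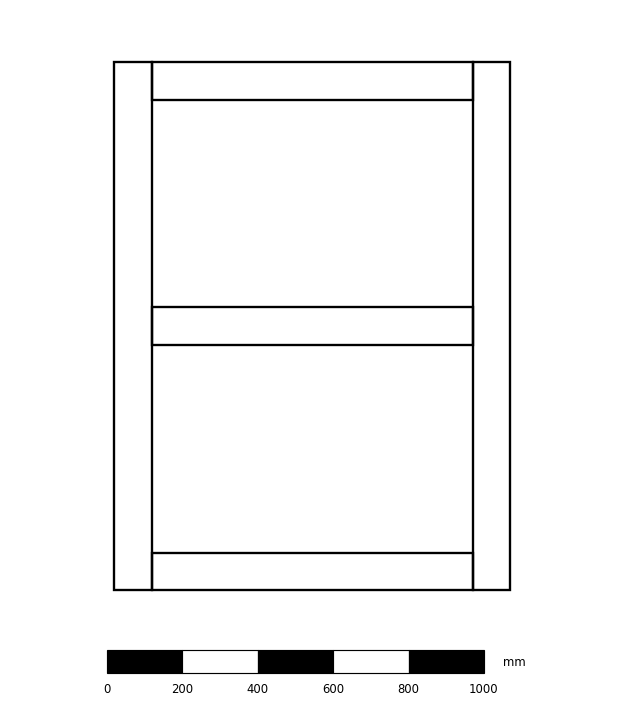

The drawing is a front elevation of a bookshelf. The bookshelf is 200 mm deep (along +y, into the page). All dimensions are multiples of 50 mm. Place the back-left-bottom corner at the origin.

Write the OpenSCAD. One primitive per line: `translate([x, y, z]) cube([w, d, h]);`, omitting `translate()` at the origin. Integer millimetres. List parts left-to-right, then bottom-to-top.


cube([100, 200, 1400]);
translate([100, 0, 0]) cube([850, 200, 100]);
translate([100, 0, 650]) cube([850, 200, 100]);
translate([100, 0, 1300]) cube([850, 200, 100]);
translate([950, 0, 0]) cube([100, 200, 1400]);


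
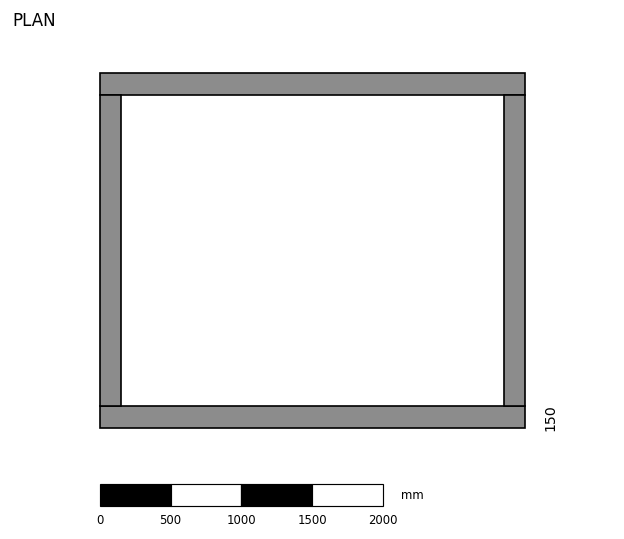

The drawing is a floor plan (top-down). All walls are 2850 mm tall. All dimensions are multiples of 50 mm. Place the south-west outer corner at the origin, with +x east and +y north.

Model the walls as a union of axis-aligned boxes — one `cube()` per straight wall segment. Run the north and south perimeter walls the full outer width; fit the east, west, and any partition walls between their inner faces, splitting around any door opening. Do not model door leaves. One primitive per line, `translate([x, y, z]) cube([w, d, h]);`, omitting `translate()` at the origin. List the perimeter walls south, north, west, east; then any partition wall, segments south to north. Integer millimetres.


cube([3000, 150, 2850]);
translate([0, 2350, 0]) cube([3000, 150, 2850]);
translate([0, 150, 0]) cube([150, 2200, 2850]);
translate([2850, 150, 0]) cube([150, 2200, 2850]);


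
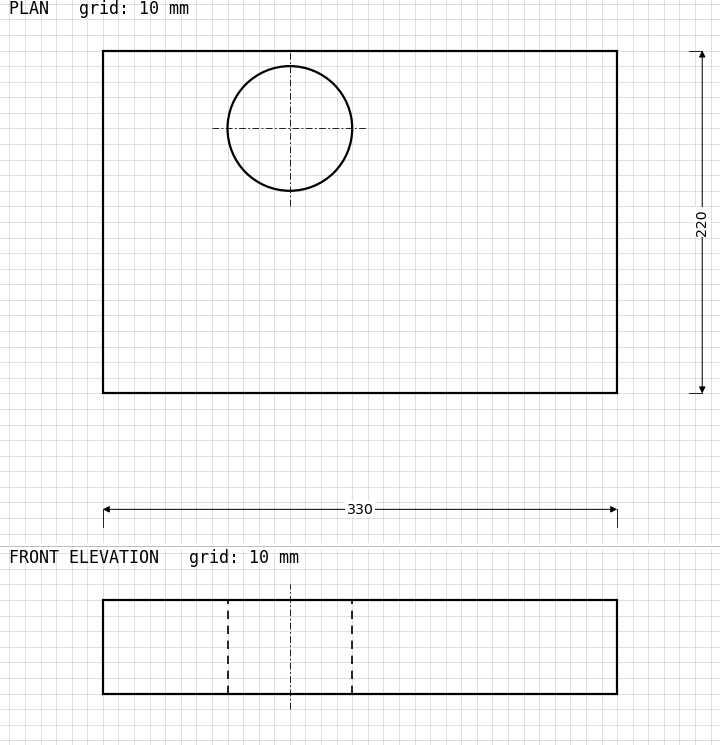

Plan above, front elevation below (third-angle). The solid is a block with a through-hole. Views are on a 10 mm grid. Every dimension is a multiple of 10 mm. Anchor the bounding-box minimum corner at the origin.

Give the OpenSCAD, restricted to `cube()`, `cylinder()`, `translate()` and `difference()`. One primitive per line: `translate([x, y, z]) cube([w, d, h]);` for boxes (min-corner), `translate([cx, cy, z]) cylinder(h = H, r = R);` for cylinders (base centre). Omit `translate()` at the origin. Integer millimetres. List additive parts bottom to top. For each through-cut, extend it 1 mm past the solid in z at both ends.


difference() {
  cube([330, 220, 60]);
  translate([120, 170, -1]) cylinder(h = 62, r = 40);
}


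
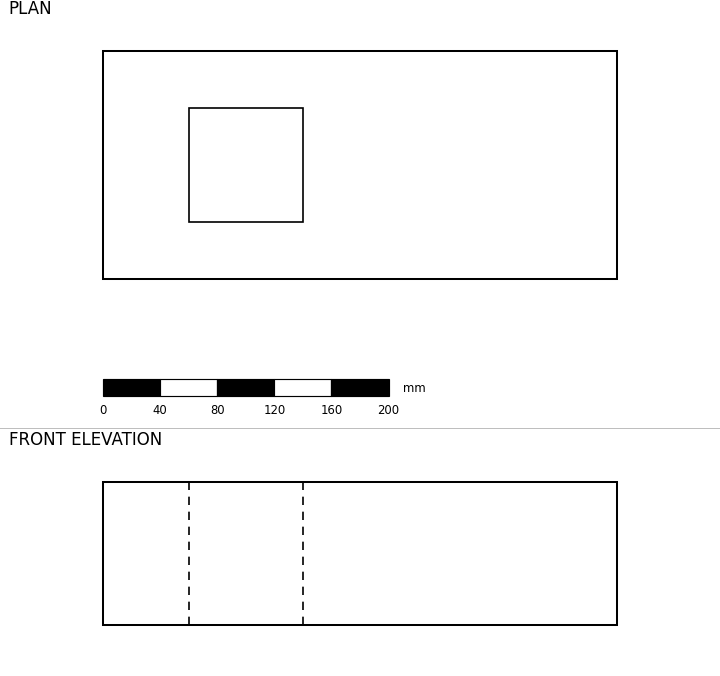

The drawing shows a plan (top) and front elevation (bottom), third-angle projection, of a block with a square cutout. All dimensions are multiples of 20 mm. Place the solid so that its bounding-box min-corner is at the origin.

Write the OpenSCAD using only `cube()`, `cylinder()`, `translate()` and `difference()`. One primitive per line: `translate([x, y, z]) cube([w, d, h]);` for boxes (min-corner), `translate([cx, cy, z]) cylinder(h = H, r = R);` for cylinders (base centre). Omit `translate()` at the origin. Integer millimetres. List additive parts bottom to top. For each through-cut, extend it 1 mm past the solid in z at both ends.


difference() {
  cube([360, 160, 100]);
  translate([60, 40, -1]) cube([80, 80, 102]);
}


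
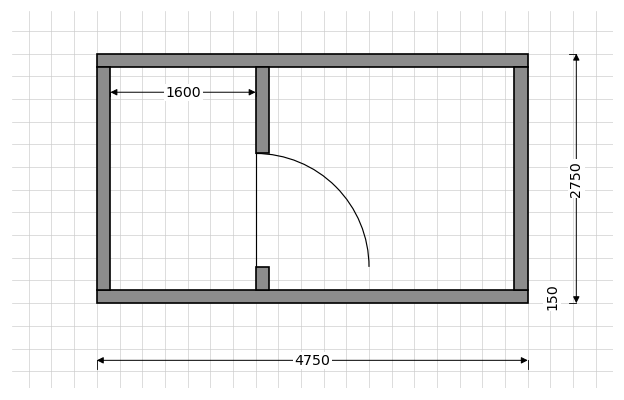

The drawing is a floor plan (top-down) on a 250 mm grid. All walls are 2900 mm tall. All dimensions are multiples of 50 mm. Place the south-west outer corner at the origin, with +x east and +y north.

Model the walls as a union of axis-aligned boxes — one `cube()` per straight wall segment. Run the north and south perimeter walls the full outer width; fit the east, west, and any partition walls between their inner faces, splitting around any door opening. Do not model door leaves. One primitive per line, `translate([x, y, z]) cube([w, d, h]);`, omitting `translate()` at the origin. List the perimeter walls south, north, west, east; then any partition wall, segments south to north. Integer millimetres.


cube([4750, 150, 2900]);
translate([0, 2600, 0]) cube([4750, 150, 2900]);
translate([0, 150, 0]) cube([150, 2450, 2900]);
translate([4600, 150, 0]) cube([150, 2450, 2900]);
translate([1750, 150, 0]) cube([150, 250, 2900]);
translate([1750, 1650, 0]) cube([150, 950, 2900]);


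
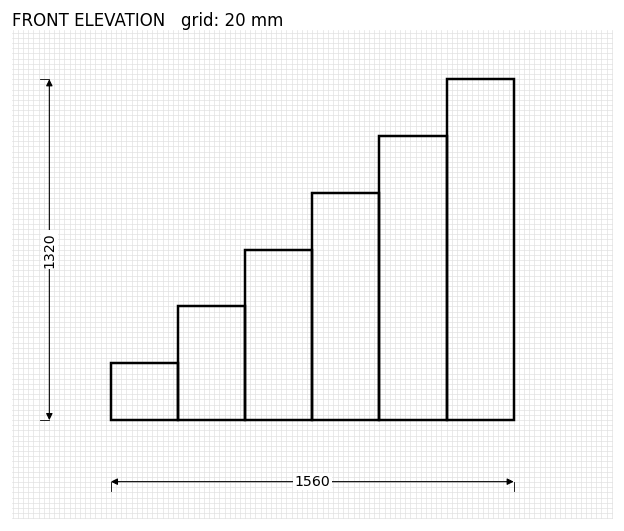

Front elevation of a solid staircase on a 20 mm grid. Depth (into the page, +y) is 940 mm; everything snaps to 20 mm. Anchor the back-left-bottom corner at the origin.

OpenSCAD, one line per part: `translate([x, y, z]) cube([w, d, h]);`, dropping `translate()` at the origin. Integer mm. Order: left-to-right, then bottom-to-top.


cube([260, 940, 220]);
translate([260, 0, 0]) cube([260, 940, 440]);
translate([520, 0, 0]) cube([260, 940, 660]);
translate([780, 0, 0]) cube([260, 940, 880]);
translate([1040, 0, 0]) cube([260, 940, 1100]);
translate([1300, 0, 0]) cube([260, 940, 1320]);
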